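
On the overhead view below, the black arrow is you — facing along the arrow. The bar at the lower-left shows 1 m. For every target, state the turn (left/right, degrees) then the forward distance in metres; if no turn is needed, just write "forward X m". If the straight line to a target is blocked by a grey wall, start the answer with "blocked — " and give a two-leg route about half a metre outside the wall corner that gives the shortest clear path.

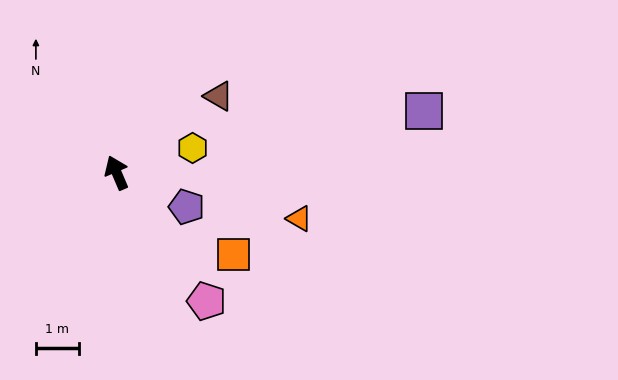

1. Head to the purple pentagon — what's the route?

turn right 139°, forward 1.8 m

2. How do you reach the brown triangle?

turn right 76°, forward 3.0 m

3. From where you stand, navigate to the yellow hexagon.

turn right 95°, forward 1.9 m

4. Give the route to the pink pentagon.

turn right 168°, forward 3.6 m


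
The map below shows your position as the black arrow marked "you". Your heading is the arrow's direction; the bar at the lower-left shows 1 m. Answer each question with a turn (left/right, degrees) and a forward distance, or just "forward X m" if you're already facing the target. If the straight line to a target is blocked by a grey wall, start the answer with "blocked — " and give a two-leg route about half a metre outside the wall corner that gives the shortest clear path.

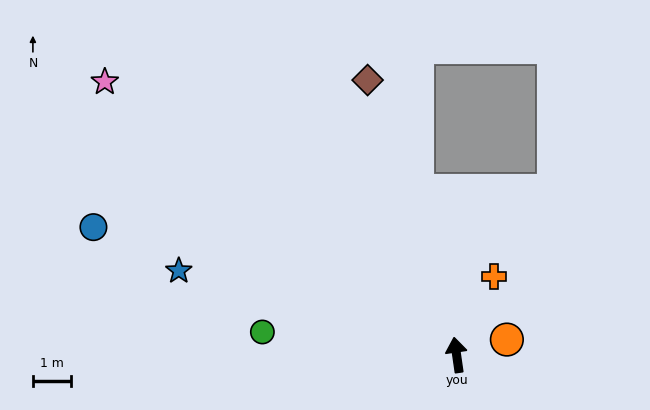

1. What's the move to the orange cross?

turn right 34°, forward 2.3 m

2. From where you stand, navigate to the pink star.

turn left 44°, forward 11.6 m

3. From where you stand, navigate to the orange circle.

turn right 81°, forward 1.4 m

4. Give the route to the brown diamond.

turn left 10°, forward 7.5 m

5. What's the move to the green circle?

turn left 75°, forward 5.1 m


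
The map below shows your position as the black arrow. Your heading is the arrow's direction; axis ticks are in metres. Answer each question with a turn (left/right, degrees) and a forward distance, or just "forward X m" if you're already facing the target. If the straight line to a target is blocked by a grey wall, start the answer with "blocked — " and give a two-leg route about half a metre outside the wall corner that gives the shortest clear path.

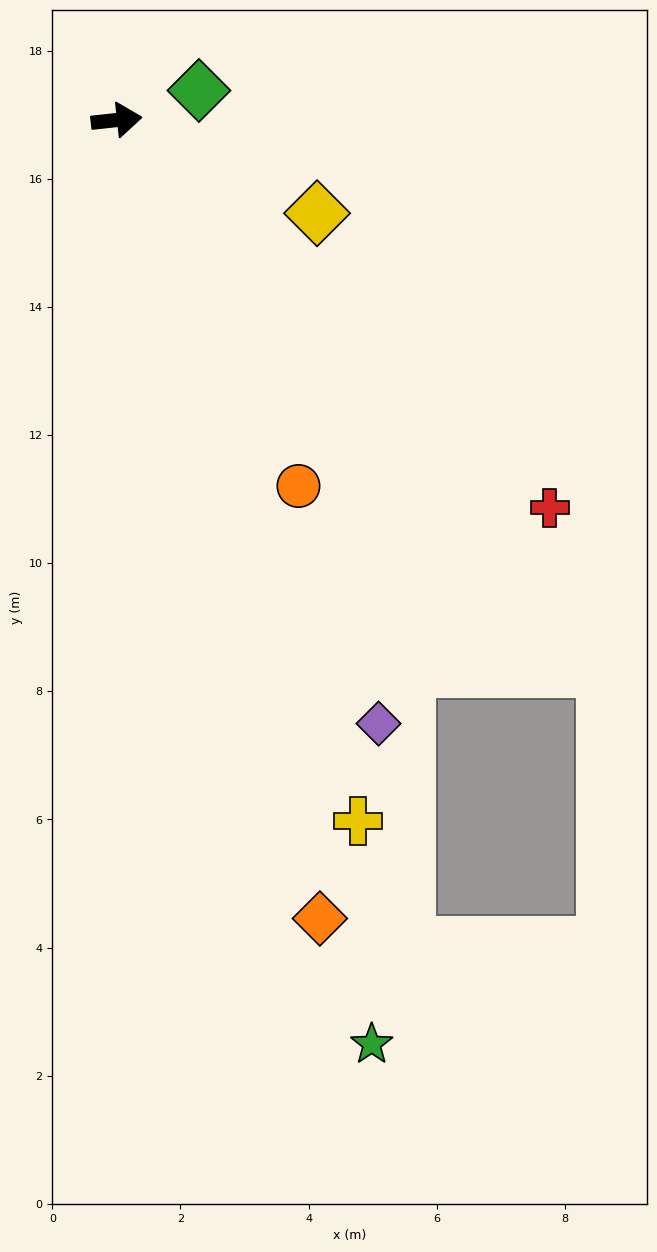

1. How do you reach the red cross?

turn right 48°, forward 9.1 m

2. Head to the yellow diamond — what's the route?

turn right 31°, forward 3.5 m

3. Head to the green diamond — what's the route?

turn left 14°, forward 1.4 m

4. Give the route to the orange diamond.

turn right 82°, forward 12.9 m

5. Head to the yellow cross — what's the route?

turn right 77°, forward 11.6 m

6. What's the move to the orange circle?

turn right 70°, forward 6.4 m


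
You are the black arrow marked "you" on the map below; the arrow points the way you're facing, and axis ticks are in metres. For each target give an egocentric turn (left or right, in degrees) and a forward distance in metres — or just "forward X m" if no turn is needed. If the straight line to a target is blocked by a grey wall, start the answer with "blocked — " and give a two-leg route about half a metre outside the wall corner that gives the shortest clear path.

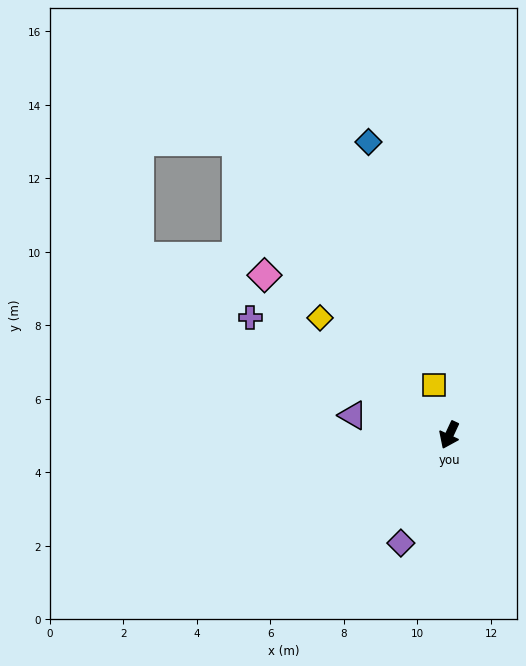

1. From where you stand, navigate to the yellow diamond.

turn right 107°, forward 4.7 m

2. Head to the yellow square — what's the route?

turn right 138°, forward 1.4 m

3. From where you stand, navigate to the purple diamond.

forward 3.2 m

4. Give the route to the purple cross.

turn right 96°, forward 6.3 m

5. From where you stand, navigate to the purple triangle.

turn right 77°, forward 2.7 m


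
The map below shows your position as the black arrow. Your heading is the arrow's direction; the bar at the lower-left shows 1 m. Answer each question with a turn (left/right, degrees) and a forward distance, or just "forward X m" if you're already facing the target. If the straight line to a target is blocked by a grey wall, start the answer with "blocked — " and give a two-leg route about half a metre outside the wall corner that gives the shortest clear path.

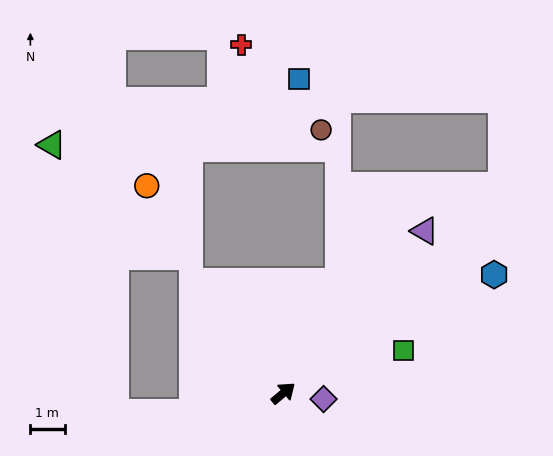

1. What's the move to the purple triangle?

turn left 9°, forward 6.3 m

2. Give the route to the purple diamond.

turn right 48°, forward 1.2 m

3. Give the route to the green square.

turn right 20°, forward 3.7 m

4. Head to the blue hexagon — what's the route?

turn right 11°, forward 7.1 m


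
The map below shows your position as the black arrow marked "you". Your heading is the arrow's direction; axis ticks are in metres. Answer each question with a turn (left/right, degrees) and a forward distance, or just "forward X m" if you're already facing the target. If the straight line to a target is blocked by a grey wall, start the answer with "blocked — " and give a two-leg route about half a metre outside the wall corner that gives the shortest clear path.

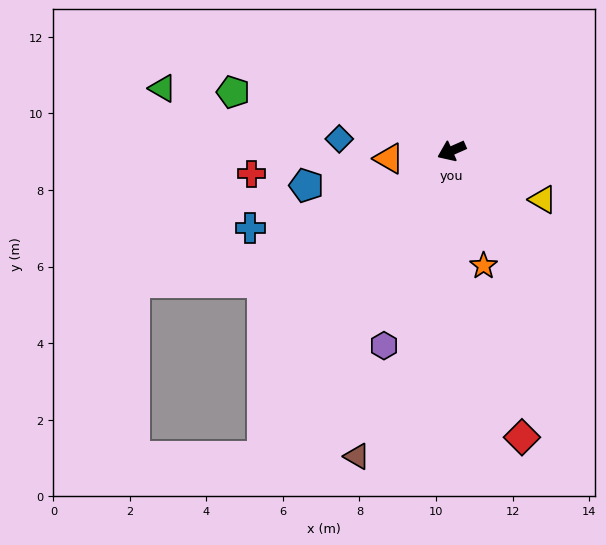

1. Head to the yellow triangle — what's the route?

turn left 128°, forward 2.7 m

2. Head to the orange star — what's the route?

turn left 82°, forward 3.1 m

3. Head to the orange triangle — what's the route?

turn right 17°, forward 1.7 m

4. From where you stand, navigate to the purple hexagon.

turn left 47°, forward 5.4 m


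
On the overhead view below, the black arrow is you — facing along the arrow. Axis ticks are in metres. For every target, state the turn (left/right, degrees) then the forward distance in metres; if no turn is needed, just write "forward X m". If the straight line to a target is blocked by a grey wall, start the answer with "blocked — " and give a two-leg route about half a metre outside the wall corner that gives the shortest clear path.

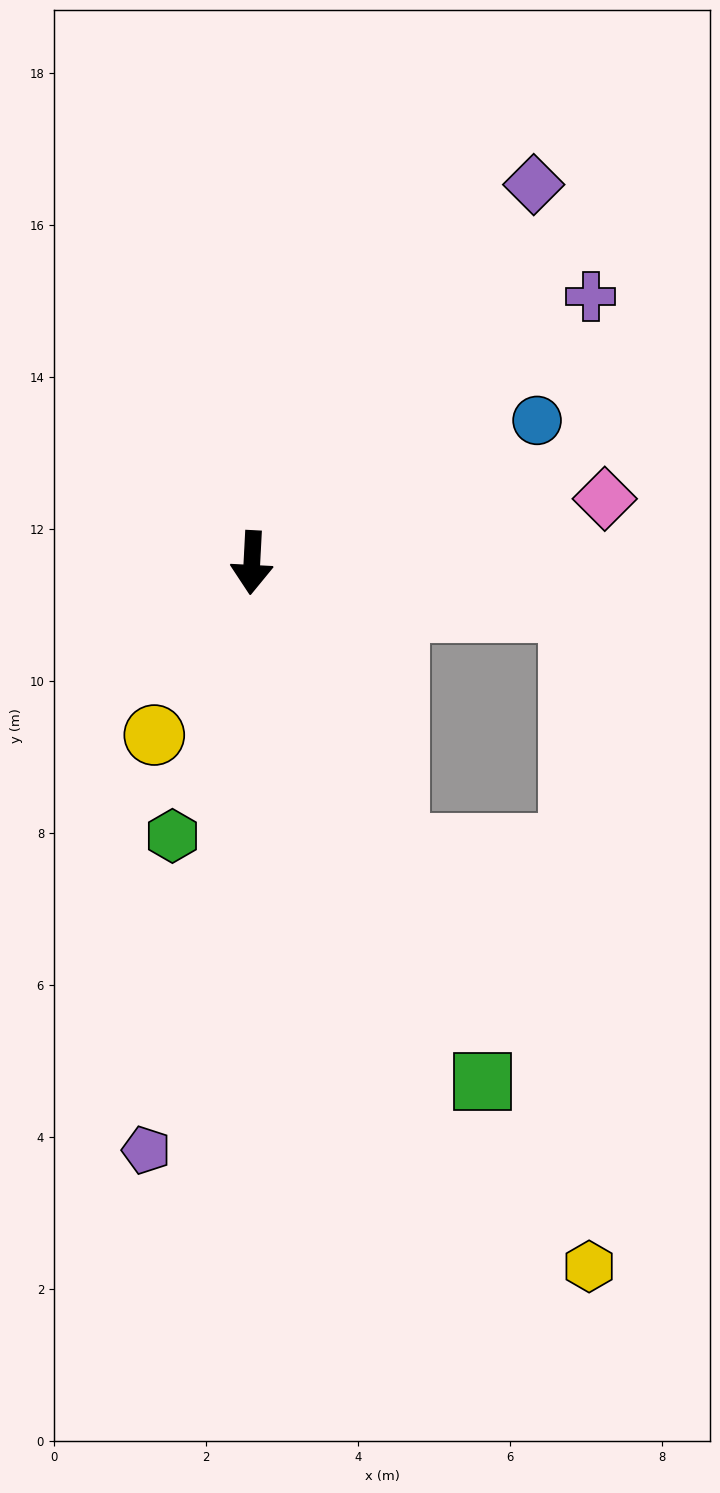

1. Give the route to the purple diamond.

turn left 146°, forward 6.2 m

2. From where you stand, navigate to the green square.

turn left 27°, forward 7.5 m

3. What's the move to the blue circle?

turn left 120°, forward 4.2 m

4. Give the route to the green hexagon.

turn right 13°, forward 3.7 m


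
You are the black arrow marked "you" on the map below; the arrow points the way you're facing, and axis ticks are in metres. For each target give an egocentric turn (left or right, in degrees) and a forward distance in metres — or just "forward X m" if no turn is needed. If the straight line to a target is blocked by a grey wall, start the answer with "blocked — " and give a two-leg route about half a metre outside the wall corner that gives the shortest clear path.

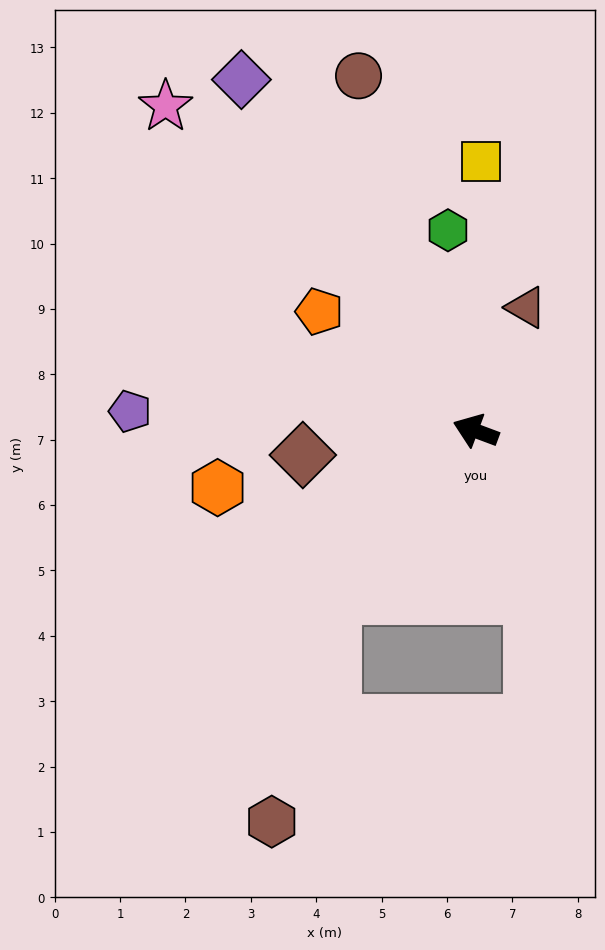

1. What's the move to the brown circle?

turn right 51°, forward 5.7 m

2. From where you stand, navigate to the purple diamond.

turn right 36°, forward 6.5 m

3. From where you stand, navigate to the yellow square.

turn right 71°, forward 4.1 m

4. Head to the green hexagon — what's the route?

turn right 62°, forward 3.1 m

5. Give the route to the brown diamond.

turn left 28°, forward 2.7 m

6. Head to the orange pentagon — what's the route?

turn right 17°, forward 3.0 m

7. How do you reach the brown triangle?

turn right 92°, forward 2.0 m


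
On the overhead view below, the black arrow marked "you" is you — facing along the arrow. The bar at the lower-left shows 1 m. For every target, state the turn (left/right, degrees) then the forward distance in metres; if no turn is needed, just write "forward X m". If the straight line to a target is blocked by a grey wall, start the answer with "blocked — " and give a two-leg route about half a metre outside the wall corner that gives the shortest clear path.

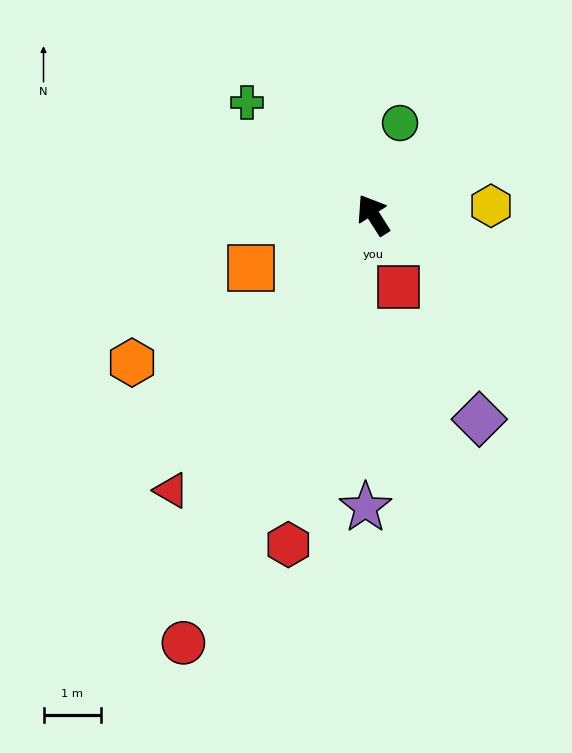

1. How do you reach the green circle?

turn right 49°, forward 1.7 m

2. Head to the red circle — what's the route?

turn left 124°, forward 8.2 m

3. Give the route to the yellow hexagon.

turn right 118°, forward 2.1 m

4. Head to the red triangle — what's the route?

turn left 111°, forward 6.0 m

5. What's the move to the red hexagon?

turn left 133°, forward 6.0 m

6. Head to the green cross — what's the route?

turn left 16°, forward 3.0 m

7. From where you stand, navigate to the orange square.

turn left 81°, forward 2.3 m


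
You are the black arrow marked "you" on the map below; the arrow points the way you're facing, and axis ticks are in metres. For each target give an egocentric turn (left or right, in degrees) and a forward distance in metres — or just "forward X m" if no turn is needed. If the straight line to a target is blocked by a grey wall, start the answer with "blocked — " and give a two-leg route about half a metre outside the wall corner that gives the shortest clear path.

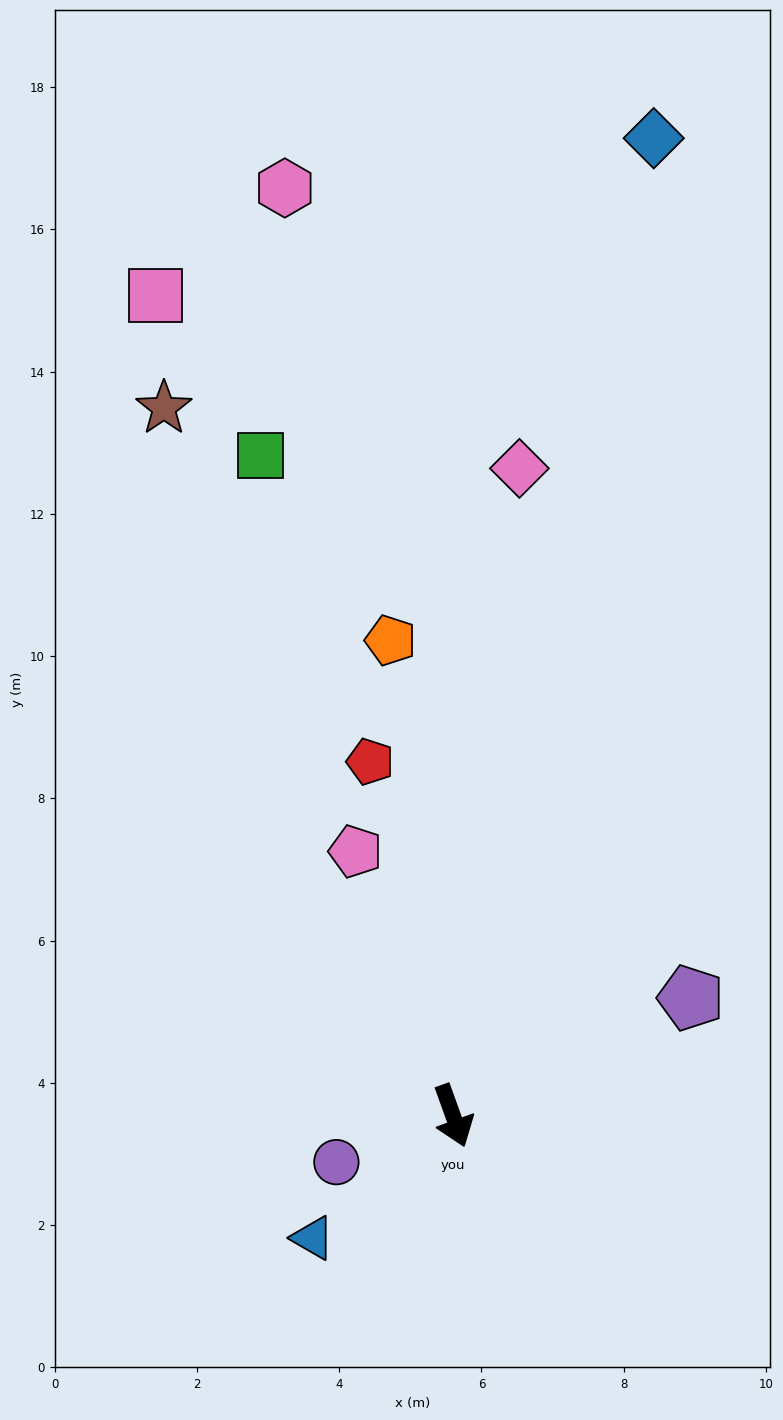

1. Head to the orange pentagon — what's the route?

turn left 168°, forward 6.7 m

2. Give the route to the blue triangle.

turn right 69°, forward 2.6 m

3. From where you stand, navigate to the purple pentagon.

turn left 97°, forward 3.7 m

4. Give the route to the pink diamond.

turn left 154°, forward 9.2 m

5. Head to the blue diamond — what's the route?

turn left 149°, forward 14.0 m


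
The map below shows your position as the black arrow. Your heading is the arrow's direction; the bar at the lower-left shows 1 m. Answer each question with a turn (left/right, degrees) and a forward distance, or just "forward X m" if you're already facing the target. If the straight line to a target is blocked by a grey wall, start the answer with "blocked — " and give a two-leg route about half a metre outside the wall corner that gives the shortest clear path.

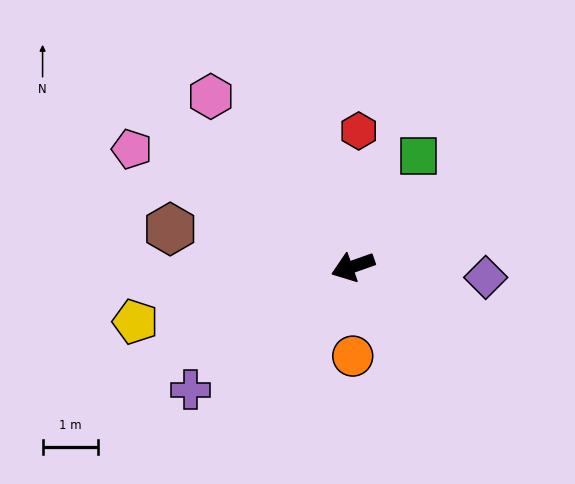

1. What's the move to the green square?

turn right 140°, forward 2.3 m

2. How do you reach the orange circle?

turn left 70°, forward 1.6 m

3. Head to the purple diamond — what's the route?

turn left 156°, forward 2.4 m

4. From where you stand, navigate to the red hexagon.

turn right 112°, forward 2.4 m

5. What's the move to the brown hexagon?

turn right 31°, forward 3.4 m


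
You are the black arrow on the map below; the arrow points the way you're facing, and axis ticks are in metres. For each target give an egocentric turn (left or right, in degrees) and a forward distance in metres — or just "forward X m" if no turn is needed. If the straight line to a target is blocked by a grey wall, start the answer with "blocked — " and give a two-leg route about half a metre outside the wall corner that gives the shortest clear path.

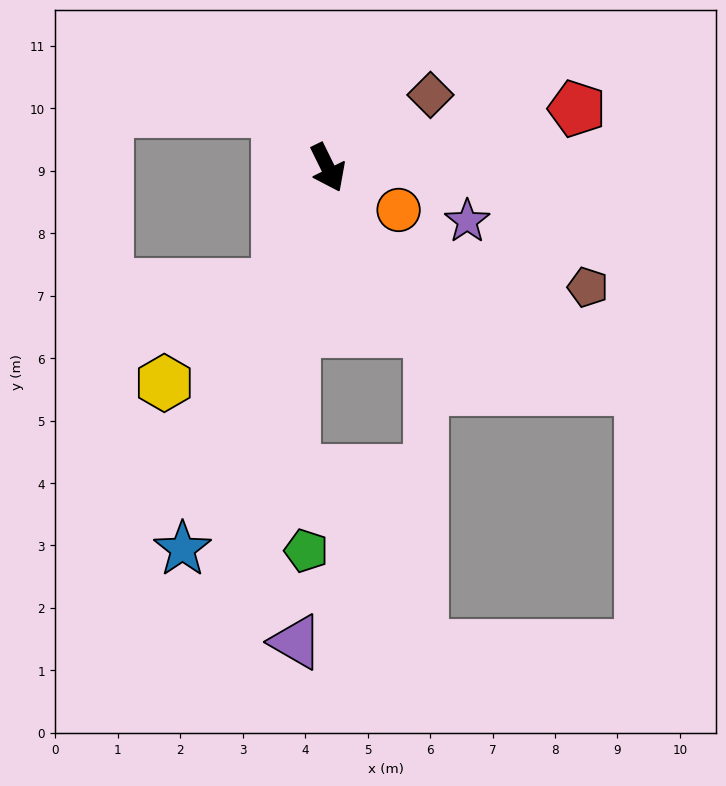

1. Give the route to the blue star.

turn right 47°, forward 6.5 m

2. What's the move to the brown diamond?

turn left 99°, forward 2.0 m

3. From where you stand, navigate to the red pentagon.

turn left 77°, forward 4.1 m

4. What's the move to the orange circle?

turn left 33°, forward 1.3 m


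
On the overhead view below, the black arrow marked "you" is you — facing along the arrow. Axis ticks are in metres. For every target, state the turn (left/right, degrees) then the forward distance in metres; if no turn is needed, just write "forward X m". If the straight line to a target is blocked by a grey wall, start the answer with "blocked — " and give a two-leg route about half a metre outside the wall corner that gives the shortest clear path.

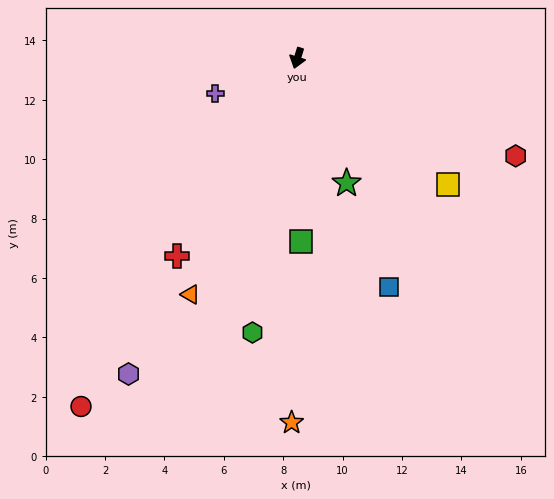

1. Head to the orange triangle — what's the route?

turn right 7°, forward 8.7 m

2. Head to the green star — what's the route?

turn left 39°, forward 4.5 m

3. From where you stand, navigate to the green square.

turn left 18°, forward 6.2 m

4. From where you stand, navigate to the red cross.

turn right 14°, forward 7.8 m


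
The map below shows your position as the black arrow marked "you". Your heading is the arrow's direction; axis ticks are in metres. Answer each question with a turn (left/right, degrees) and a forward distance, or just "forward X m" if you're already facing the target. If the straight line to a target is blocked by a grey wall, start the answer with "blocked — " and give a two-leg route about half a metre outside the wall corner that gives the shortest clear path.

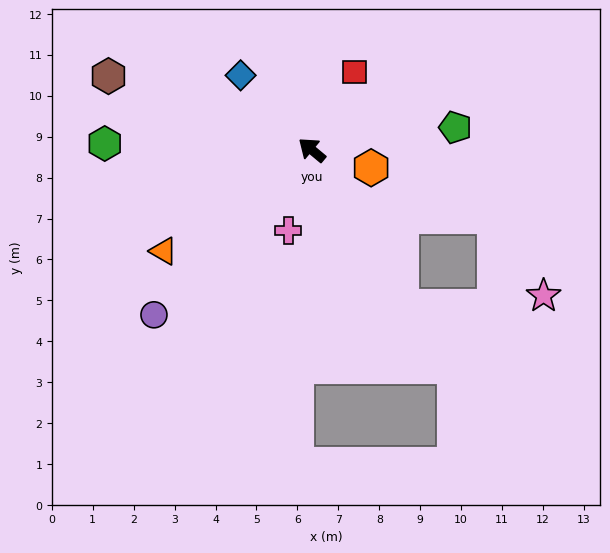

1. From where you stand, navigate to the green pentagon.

turn right 131°, forward 3.5 m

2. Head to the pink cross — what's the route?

turn left 113°, forward 2.1 m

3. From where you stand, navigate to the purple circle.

turn left 86°, forward 5.6 m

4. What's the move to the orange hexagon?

turn right 157°, forward 1.5 m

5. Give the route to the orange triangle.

turn left 74°, forward 4.4 m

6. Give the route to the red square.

turn right 79°, forward 2.2 m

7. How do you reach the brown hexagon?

turn left 20°, forward 5.3 m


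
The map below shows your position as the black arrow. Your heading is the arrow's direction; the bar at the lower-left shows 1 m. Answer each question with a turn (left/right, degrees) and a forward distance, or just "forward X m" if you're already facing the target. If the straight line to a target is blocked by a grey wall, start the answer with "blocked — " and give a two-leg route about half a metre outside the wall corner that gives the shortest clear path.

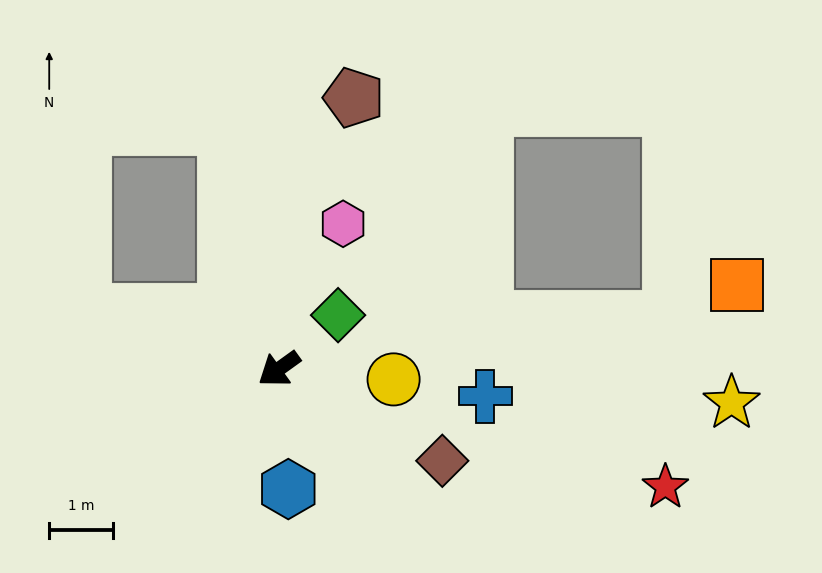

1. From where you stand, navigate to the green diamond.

turn right 173°, forward 1.3 m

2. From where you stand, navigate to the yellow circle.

turn left 139°, forward 1.8 m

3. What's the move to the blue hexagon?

turn left 59°, forward 1.9 m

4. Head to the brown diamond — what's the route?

turn left 115°, forward 2.9 m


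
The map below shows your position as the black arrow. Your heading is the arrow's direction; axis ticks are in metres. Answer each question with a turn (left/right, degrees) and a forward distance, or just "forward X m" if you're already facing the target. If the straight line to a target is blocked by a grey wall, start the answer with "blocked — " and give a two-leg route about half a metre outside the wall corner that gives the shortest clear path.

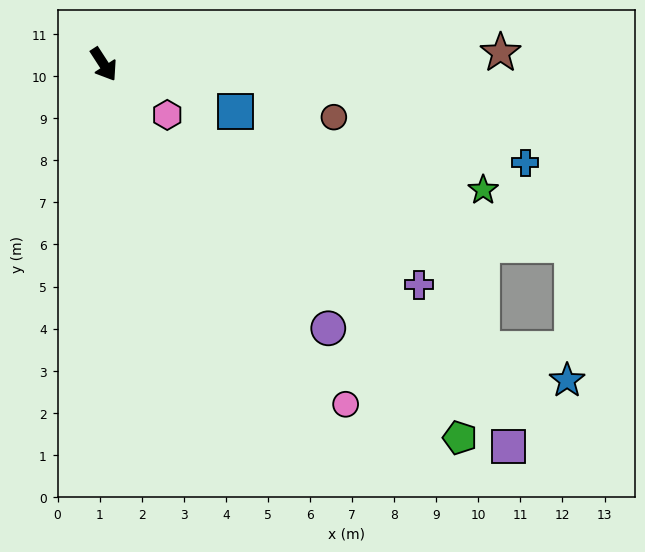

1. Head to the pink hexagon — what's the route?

turn left 19°, forward 1.9 m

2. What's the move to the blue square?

turn left 37°, forward 3.3 m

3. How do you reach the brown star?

turn left 59°, forward 9.4 m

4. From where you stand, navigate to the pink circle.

turn left 3°, forward 9.9 m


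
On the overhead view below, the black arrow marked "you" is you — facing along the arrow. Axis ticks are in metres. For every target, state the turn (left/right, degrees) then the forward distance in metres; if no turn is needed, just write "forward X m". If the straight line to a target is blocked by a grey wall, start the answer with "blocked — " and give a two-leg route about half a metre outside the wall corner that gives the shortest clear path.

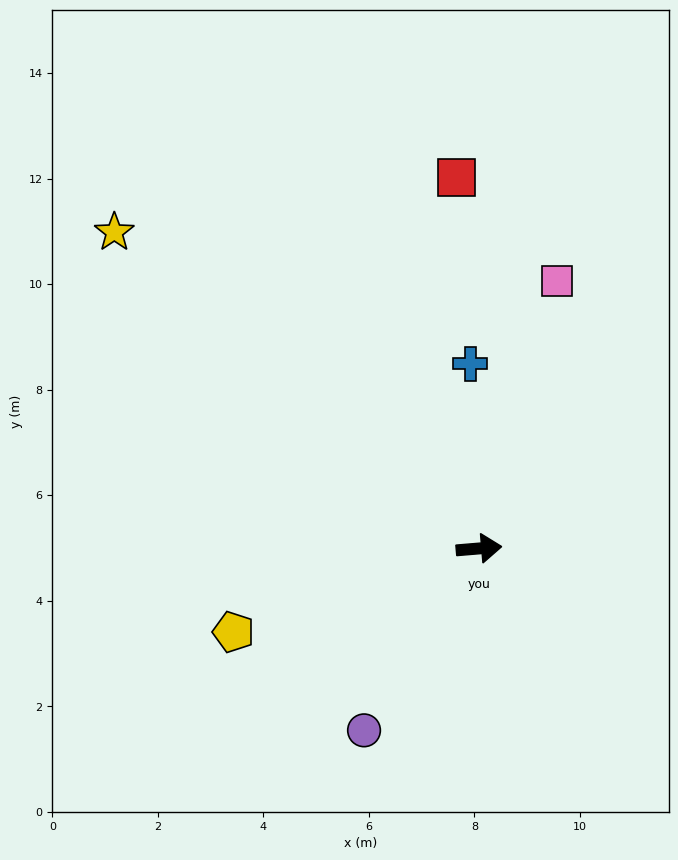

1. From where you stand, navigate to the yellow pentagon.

turn right 166°, forward 4.9 m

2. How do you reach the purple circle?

turn right 127°, forward 4.1 m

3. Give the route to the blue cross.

turn left 88°, forward 3.5 m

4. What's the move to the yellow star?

turn left 134°, forward 9.1 m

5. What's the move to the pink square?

turn left 69°, forward 5.3 m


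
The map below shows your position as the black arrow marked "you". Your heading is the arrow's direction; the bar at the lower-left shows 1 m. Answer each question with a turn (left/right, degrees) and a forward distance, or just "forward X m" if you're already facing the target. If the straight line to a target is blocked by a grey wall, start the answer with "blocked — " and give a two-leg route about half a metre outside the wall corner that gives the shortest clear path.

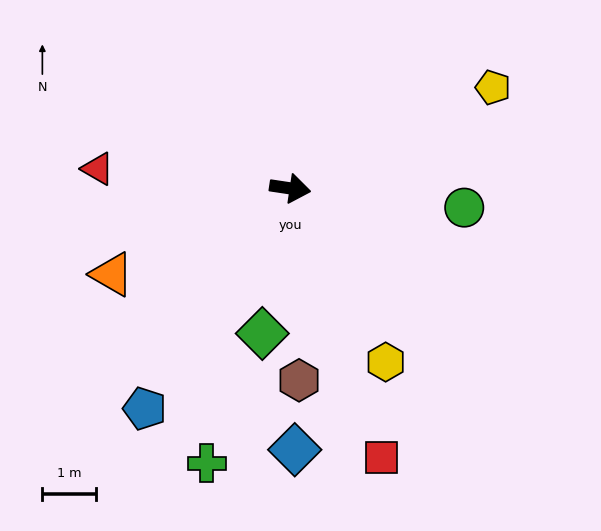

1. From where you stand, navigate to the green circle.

turn left 2°, forward 3.3 m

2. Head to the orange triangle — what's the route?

turn right 146°, forward 3.7 m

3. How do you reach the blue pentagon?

turn right 115°, forward 4.9 m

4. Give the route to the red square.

turn right 63°, forward 5.3 m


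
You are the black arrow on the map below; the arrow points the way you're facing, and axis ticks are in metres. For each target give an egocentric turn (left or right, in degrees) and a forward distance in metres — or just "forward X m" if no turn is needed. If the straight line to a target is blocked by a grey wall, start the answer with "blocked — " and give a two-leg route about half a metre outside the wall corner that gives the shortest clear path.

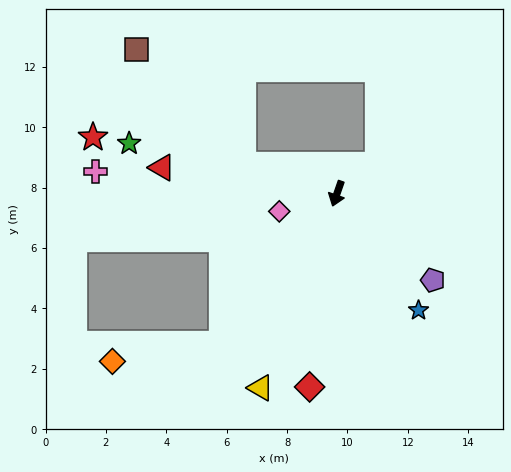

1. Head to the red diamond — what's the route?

turn left 11°, forward 6.5 m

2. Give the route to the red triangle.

turn right 79°, forward 5.9 m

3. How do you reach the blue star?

turn left 54°, forward 4.7 m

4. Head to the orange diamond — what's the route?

blocked — turn right 18°, forward 6.3 m, then turn right 44°, forward 3.7 m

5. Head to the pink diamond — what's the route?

turn right 54°, forward 2.0 m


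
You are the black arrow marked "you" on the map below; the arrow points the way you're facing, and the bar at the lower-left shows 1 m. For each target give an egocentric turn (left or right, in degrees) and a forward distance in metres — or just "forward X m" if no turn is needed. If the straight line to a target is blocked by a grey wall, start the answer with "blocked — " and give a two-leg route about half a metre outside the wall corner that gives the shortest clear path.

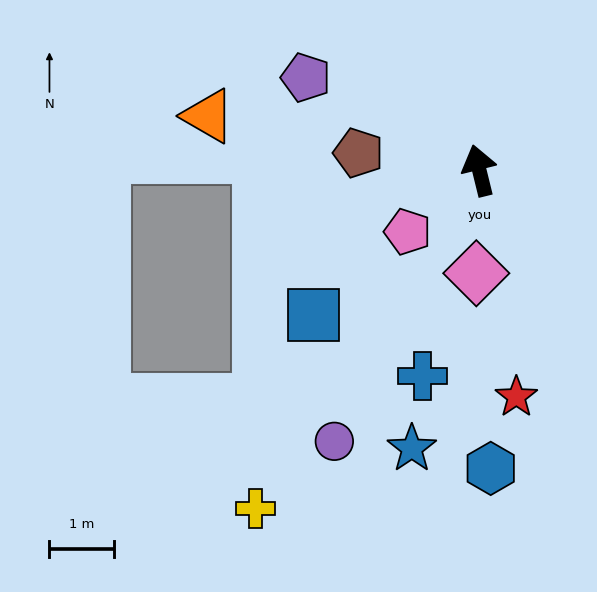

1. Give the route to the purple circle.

turn left 138°, forward 4.7 m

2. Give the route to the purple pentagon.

turn left 48°, forward 3.0 m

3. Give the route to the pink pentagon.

turn left 117°, forward 1.5 m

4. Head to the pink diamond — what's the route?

turn left 165°, forward 1.6 m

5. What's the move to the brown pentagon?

turn left 68°, forward 1.9 m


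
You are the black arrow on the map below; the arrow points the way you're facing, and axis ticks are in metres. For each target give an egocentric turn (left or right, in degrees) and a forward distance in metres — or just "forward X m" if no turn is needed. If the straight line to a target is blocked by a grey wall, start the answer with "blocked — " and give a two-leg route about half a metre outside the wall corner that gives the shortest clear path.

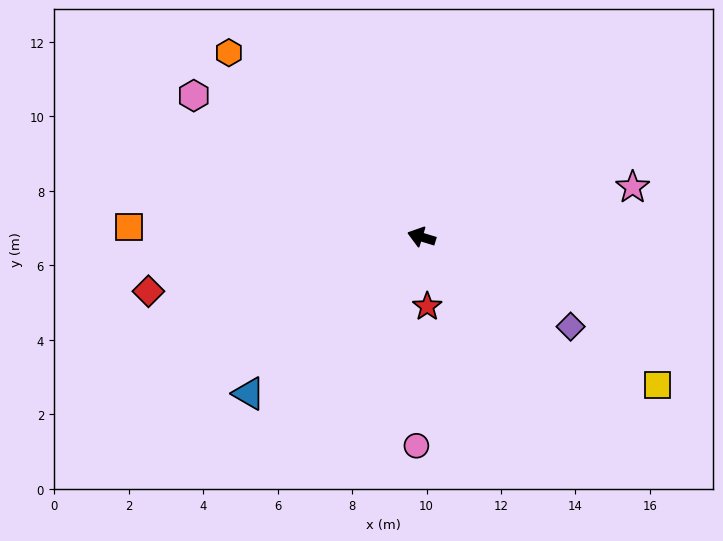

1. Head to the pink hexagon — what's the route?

turn right 15°, forward 7.2 m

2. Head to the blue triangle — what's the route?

turn left 59°, forward 6.3 m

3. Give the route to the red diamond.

turn left 28°, forward 7.5 m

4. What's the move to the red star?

turn left 112°, forward 1.9 m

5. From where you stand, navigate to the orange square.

turn left 15°, forward 7.9 m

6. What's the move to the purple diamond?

turn left 166°, forward 4.7 m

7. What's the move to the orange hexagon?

turn right 27°, forward 7.2 m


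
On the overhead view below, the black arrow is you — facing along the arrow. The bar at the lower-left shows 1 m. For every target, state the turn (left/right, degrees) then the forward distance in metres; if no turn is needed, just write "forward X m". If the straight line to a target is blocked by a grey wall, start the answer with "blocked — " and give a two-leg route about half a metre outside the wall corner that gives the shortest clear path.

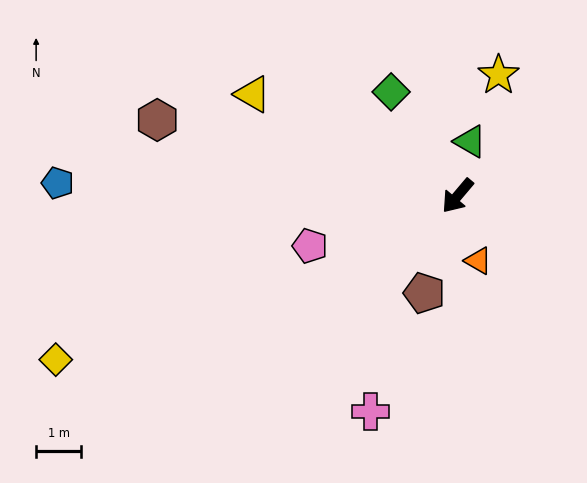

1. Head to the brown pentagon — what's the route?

turn left 21°, forward 2.3 m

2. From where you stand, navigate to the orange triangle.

turn left 58°, forward 1.5 m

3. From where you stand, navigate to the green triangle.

turn right 153°, forward 1.2 m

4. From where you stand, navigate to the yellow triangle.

turn right 76°, forward 5.1 m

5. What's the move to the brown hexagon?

turn right 64°, forward 6.9 m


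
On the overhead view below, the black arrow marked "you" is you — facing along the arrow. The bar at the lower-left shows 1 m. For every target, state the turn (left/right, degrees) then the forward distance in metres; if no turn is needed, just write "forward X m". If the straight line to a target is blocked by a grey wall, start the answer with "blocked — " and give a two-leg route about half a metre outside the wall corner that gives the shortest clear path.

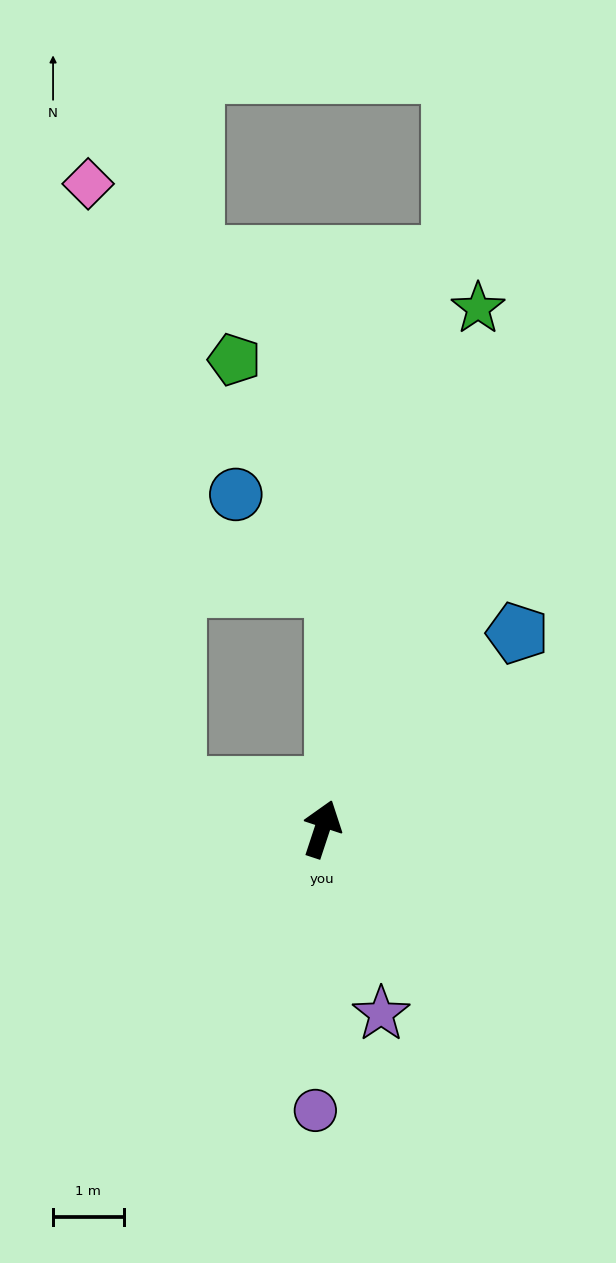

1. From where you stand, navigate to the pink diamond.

blocked — turn left 92°, forward 2.1 m, then turn right 65°, forward 8.6 m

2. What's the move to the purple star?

turn right 144°, forward 2.8 m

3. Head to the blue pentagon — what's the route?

turn right 27°, forward 3.9 m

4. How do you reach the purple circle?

turn right 163°, forward 4.0 m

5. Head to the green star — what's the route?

forward 7.7 m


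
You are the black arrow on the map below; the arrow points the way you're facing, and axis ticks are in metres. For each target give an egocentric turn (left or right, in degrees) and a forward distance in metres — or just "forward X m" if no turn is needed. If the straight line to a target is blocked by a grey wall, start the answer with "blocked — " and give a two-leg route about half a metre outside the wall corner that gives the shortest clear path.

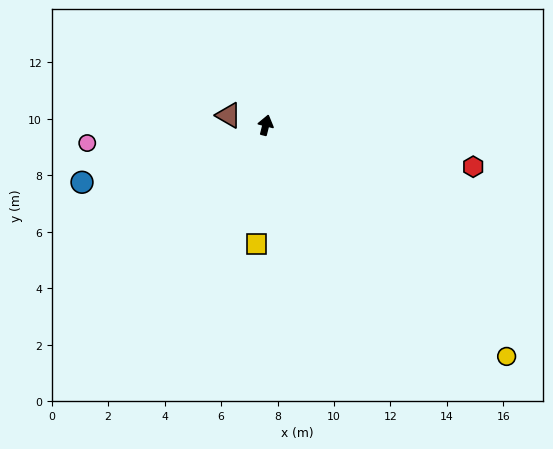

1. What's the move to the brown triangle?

turn left 89°, forward 1.4 m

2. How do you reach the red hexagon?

turn right 87°, forward 7.5 m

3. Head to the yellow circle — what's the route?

turn right 120°, forward 11.8 m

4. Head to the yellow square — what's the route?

turn right 170°, forward 4.2 m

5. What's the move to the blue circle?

turn left 121°, forward 6.8 m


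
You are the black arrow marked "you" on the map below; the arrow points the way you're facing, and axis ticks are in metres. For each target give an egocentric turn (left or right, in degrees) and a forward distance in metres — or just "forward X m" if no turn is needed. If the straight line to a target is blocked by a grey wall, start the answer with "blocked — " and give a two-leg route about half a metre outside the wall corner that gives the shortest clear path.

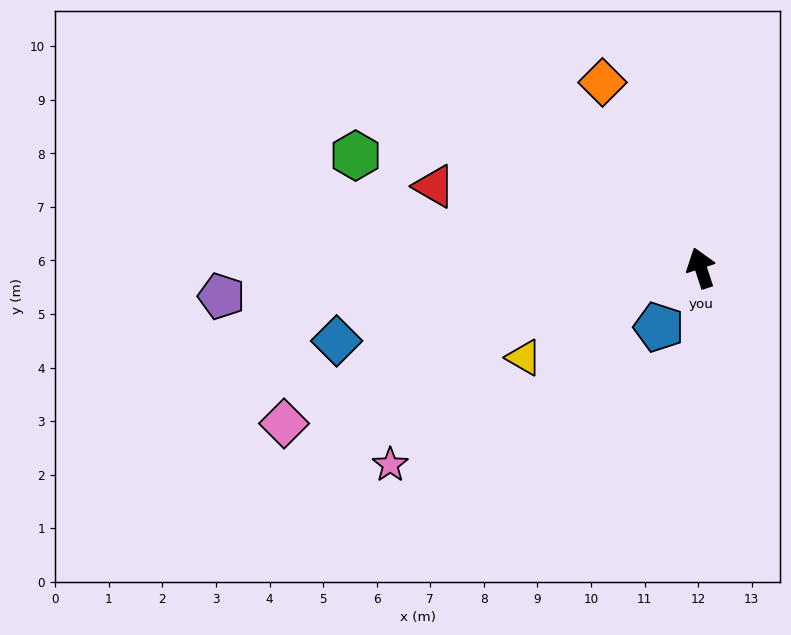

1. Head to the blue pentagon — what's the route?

turn left 127°, forward 1.4 m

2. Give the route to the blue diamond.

turn left 83°, forward 6.9 m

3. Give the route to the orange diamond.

turn left 10°, forward 3.9 m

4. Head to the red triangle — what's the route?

turn left 55°, forward 5.2 m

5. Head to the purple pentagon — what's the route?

turn left 75°, forward 9.0 m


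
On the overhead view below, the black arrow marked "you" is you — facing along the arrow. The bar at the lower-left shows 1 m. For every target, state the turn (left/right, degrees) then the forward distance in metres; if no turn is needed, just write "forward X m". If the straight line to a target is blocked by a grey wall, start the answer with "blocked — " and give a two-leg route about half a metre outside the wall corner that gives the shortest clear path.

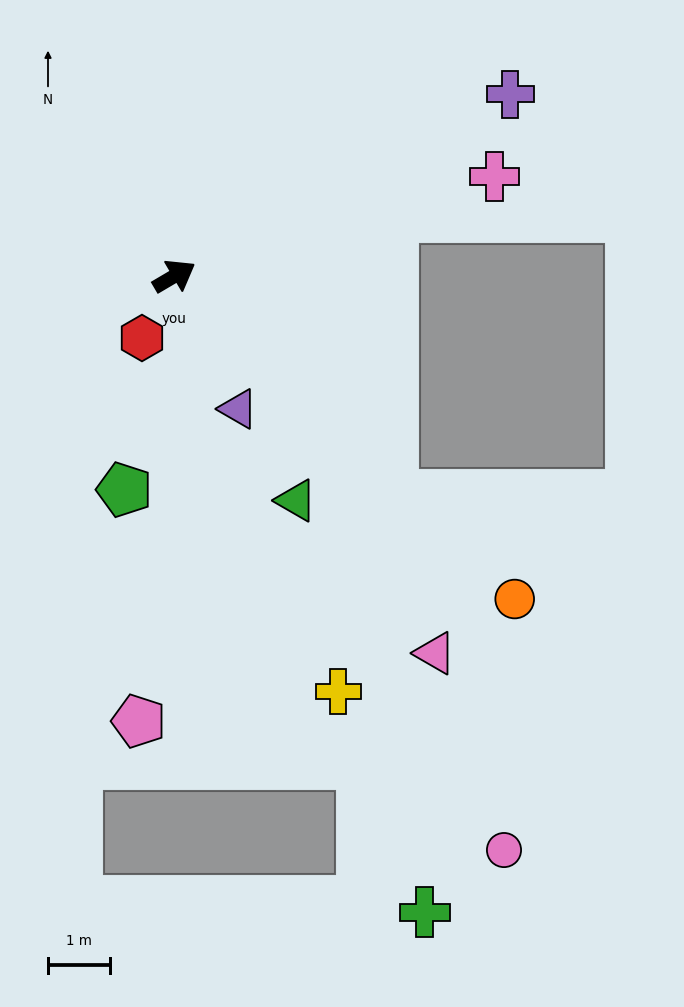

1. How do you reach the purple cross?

turn right 2°, forward 6.2 m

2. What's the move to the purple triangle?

turn right 95°, forward 2.4 m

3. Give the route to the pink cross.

turn right 13°, forward 5.4 m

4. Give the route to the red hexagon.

turn right 148°, forward 1.1 m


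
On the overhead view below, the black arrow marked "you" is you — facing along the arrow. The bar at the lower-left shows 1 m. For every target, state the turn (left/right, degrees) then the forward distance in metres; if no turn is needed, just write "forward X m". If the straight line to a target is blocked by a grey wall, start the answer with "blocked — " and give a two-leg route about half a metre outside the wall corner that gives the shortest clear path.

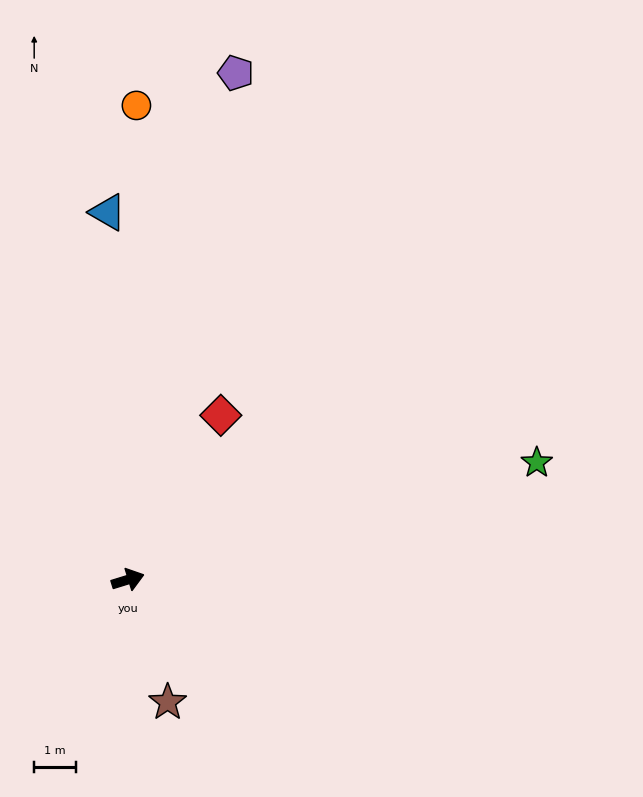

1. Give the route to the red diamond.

turn left 43°, forward 4.5 m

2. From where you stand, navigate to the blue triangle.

turn left 76°, forward 8.8 m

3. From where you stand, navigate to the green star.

forward 10.1 m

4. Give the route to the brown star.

turn right 89°, forward 3.1 m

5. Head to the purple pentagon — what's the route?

turn left 61°, forward 12.3 m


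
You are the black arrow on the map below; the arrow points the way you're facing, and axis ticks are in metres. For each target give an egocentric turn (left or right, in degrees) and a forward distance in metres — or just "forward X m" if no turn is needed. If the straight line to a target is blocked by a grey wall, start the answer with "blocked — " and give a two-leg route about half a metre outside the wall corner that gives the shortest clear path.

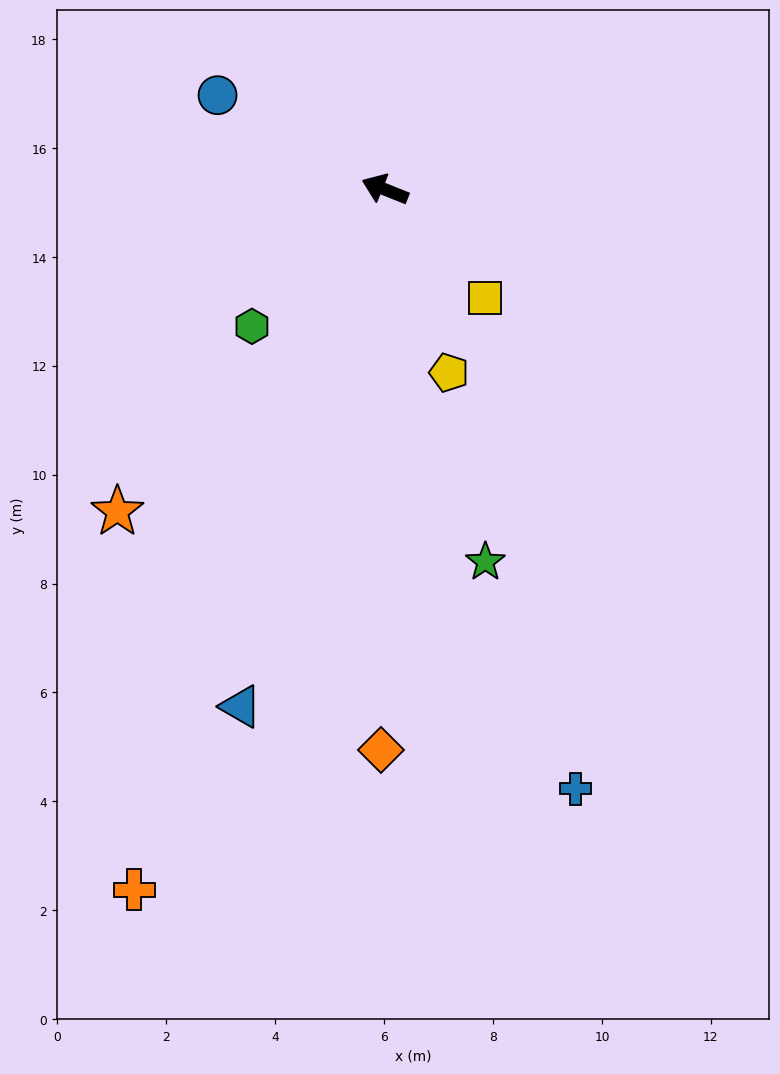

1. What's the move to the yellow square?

turn left 155°, forward 2.7 m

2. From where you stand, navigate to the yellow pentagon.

turn left 131°, forward 3.6 m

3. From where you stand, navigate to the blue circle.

turn right 8°, forward 3.5 m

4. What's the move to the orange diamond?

turn left 111°, forward 10.3 m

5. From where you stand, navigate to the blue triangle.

turn left 96°, forward 9.9 m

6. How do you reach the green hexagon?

turn left 68°, forward 3.5 m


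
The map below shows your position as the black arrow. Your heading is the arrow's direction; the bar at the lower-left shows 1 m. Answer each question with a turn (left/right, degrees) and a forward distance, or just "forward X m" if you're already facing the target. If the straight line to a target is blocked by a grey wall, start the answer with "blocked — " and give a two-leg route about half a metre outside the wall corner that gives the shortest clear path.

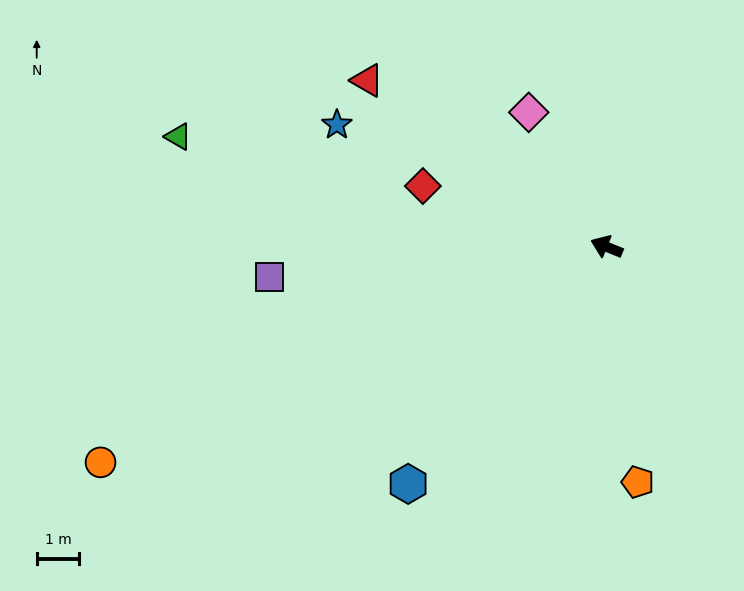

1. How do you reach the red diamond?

turn left 4°, forward 4.5 m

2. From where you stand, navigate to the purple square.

turn left 27°, forward 7.9 m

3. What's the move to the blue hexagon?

turn left 72°, forward 7.2 m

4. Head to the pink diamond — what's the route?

turn right 38°, forward 3.6 m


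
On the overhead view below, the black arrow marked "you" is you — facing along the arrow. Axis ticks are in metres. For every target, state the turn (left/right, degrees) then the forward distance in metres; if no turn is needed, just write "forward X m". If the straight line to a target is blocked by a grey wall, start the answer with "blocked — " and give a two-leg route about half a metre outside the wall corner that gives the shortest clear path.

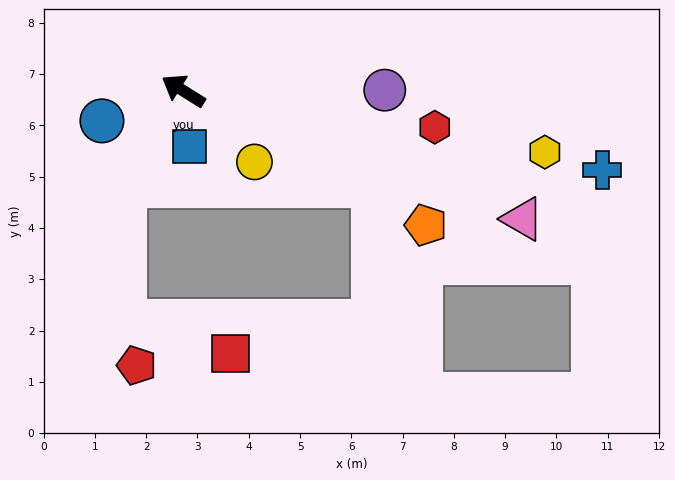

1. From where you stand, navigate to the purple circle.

turn right 148°, forward 3.9 m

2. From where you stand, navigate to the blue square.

turn left 128°, forward 1.1 m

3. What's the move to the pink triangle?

turn right 169°, forward 7.1 m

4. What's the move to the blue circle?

turn left 52°, forward 1.7 m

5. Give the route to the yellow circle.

turn left 167°, forward 2.0 m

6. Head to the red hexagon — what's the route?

turn right 156°, forward 5.0 m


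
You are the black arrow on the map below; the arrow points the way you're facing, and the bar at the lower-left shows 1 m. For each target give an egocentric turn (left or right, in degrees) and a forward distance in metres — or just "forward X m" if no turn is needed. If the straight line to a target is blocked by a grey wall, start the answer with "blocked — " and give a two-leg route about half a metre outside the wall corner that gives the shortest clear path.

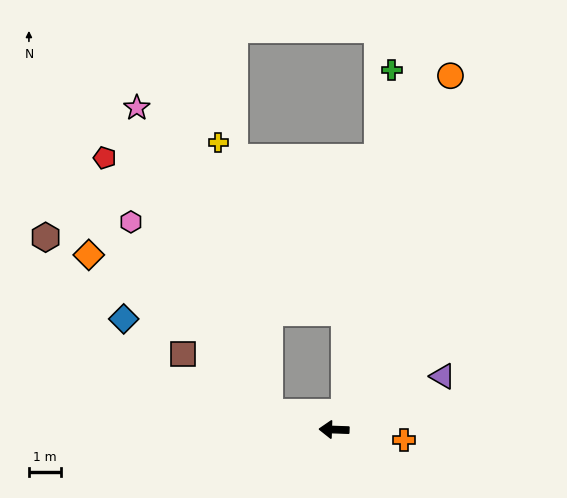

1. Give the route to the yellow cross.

blocked — turn right 13°, forward 2.1 m, then turn right 64°, forward 8.6 m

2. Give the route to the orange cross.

turn left 173°, forward 2.2 m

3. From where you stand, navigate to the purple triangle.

turn right 152°, forward 3.8 m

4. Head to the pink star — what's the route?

blocked — turn right 13°, forward 2.1 m, then turn right 51°, forward 10.4 m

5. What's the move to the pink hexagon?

blocked — turn right 13°, forward 2.1 m, then turn right 39°, forward 7.4 m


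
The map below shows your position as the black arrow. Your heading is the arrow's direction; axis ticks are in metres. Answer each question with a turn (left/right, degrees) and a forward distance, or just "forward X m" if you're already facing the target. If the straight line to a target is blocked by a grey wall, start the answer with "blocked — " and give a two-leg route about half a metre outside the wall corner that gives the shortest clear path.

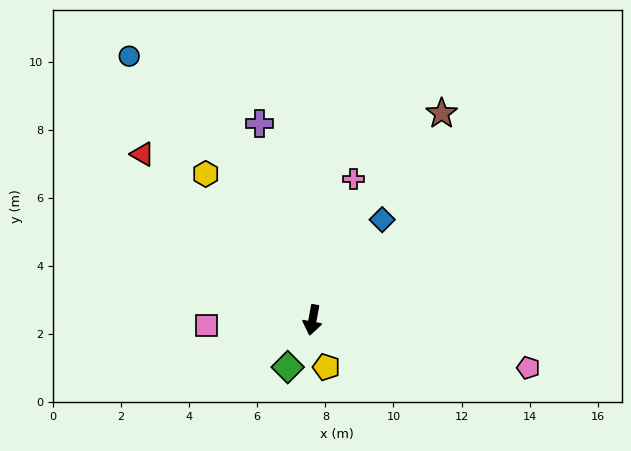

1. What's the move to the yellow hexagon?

turn right 133°, forward 5.3 m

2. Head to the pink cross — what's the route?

turn left 174°, forward 4.3 m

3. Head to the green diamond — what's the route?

turn right 17°, forward 1.6 m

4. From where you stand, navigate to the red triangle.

turn right 124°, forward 7.0 m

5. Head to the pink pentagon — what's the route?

turn left 88°, forward 6.5 m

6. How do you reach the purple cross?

turn right 154°, forward 6.0 m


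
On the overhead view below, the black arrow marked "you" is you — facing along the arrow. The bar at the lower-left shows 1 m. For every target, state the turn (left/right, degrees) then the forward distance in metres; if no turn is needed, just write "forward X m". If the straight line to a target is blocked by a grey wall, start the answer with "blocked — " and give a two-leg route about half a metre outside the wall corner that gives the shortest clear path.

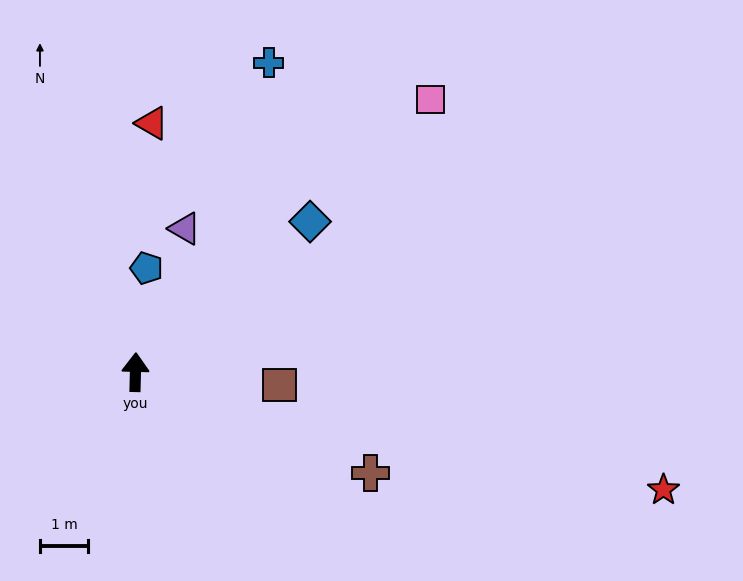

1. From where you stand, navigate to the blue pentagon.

turn right 5°, forward 2.2 m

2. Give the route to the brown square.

turn right 94°, forward 3.0 m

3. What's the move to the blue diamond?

turn right 48°, forward 4.8 m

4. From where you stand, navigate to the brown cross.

turn right 112°, forward 5.3 m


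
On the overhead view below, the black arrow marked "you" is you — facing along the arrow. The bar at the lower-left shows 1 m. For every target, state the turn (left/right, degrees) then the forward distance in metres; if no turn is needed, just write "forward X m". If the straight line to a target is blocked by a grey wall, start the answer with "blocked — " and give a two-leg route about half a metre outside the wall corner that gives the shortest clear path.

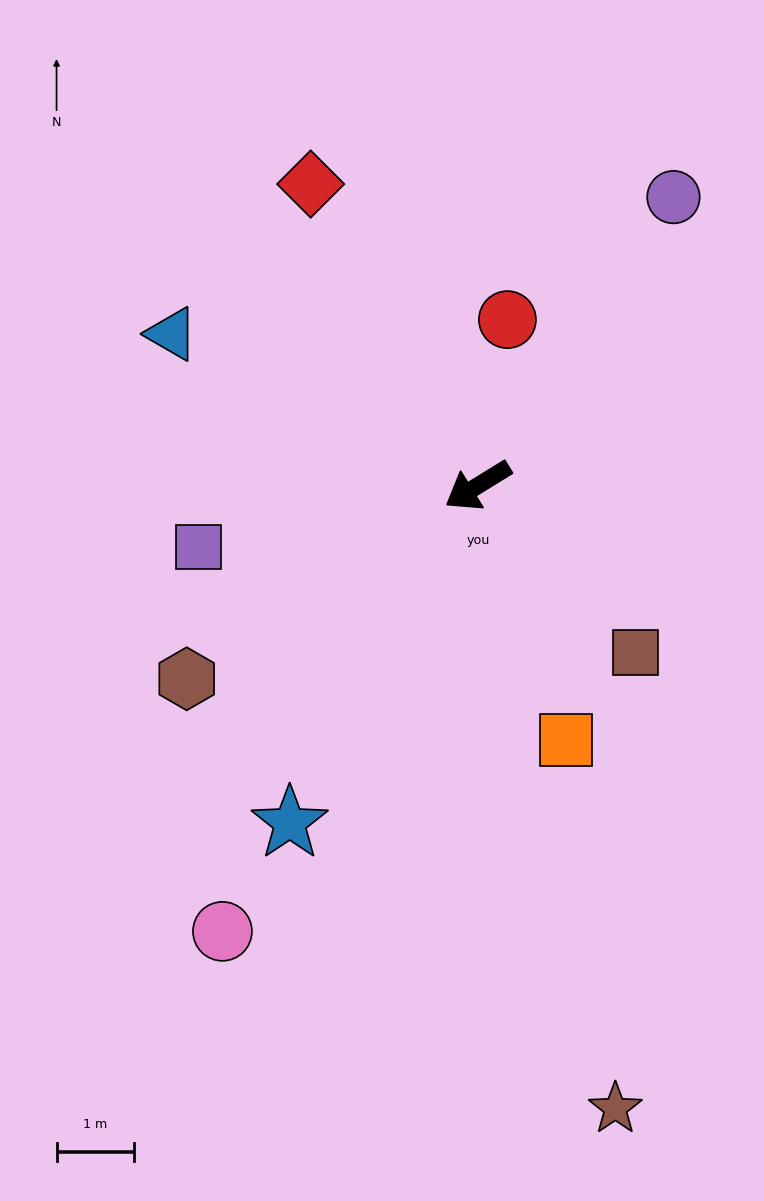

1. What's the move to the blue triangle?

turn right 58°, forward 4.4 m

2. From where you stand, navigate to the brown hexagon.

forward 4.5 m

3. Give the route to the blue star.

turn left 29°, forward 5.0 m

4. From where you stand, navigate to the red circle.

turn right 132°, forward 2.2 m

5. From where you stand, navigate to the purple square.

turn right 19°, forward 3.7 m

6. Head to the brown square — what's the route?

turn left 102°, forward 3.0 m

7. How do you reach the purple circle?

turn right 156°, forward 4.5 m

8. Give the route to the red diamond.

turn right 93°, forward 4.5 m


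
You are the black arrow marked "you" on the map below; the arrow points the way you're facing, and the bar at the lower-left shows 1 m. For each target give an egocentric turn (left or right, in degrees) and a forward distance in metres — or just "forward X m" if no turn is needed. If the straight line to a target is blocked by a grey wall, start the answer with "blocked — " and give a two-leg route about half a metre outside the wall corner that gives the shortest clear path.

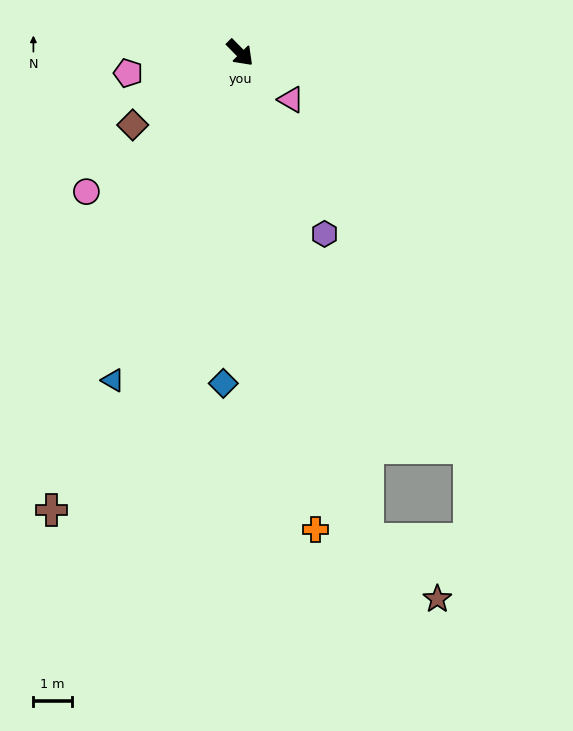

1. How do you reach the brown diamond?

turn right 101°, forward 3.3 m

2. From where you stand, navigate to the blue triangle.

turn right 66°, forward 9.1 m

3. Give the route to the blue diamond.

turn right 47°, forward 8.6 m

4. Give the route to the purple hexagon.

turn right 20°, forward 5.2 m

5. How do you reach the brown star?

blocked — turn right 30°, forward 13.0 m, then turn left 35°, forward 2.4 m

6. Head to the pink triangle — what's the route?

turn left 3°, forward 1.8 m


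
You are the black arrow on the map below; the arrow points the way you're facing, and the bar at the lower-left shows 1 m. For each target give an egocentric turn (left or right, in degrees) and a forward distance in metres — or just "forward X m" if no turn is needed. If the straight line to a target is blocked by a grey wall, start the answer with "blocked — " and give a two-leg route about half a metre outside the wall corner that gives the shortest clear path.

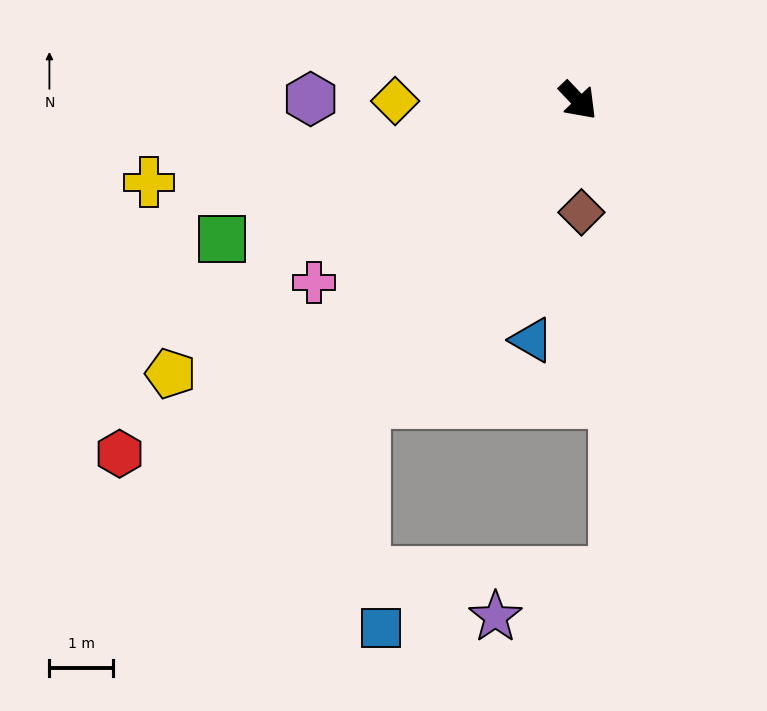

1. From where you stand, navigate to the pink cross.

turn right 99°, forward 5.0 m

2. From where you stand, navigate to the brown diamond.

turn right 42°, forward 1.8 m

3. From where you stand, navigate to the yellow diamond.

turn right 133°, forward 2.9 m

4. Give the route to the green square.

turn right 112°, forward 6.0 m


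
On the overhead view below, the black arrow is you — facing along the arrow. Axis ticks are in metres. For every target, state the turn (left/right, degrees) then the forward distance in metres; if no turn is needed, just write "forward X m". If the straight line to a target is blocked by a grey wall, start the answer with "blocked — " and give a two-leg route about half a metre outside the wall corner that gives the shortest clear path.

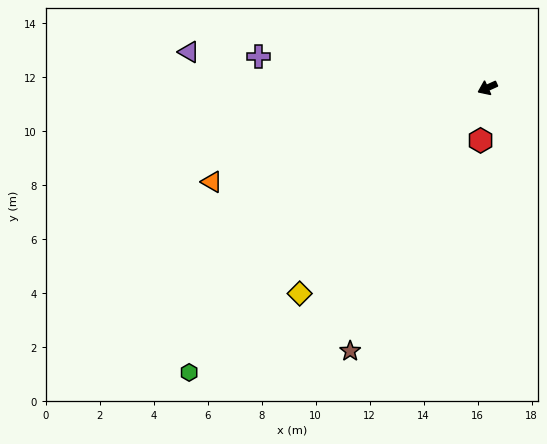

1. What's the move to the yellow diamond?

turn left 23°, forward 10.3 m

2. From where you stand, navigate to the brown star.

turn left 38°, forward 11.0 m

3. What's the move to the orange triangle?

turn right 6°, forward 10.8 m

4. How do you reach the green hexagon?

turn left 19°, forward 15.3 m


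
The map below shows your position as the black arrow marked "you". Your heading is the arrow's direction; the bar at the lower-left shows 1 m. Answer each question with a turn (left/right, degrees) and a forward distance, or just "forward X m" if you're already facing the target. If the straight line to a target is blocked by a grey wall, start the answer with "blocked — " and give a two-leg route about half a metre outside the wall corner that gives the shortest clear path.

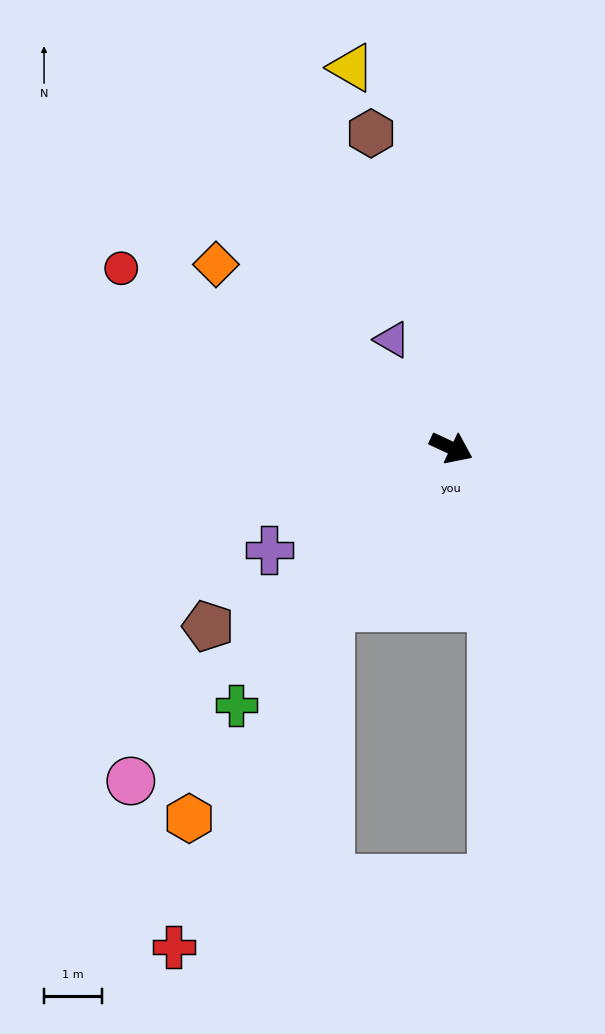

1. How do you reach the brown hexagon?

turn left 129°, forward 5.6 m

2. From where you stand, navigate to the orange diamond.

turn left 167°, forward 5.1 m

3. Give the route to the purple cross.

turn right 126°, forward 3.6 m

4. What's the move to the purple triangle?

turn left 144°, forward 2.1 m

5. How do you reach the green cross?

turn right 105°, forward 5.7 m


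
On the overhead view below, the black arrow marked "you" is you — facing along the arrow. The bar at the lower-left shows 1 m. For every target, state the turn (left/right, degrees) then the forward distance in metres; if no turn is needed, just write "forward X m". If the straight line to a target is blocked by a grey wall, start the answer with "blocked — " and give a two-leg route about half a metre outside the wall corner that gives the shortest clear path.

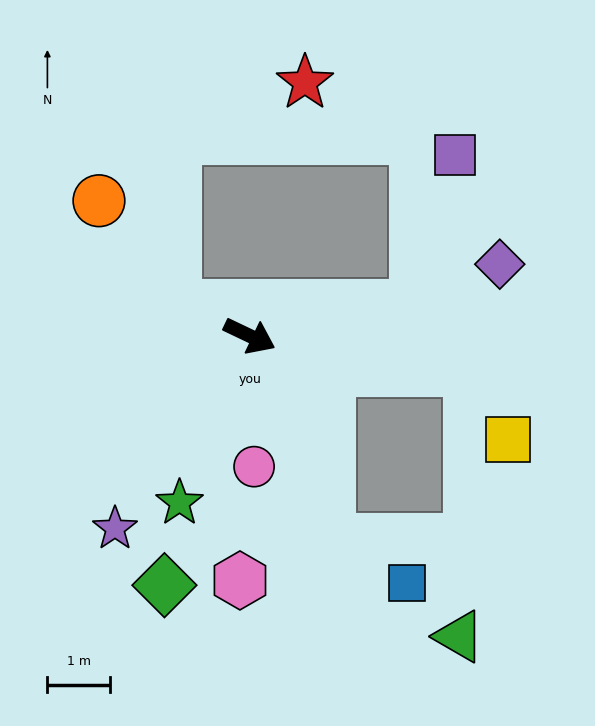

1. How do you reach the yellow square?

blocked — turn left 17°, forward 3.6 m, then turn right 53°, forward 1.3 m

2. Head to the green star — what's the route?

turn right 87°, forward 2.9 m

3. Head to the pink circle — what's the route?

turn right 63°, forward 2.1 m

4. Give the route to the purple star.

turn right 99°, forward 3.8 m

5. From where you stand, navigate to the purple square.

blocked — turn left 36°, forward 2.7 m, then turn left 65°, forward 2.5 m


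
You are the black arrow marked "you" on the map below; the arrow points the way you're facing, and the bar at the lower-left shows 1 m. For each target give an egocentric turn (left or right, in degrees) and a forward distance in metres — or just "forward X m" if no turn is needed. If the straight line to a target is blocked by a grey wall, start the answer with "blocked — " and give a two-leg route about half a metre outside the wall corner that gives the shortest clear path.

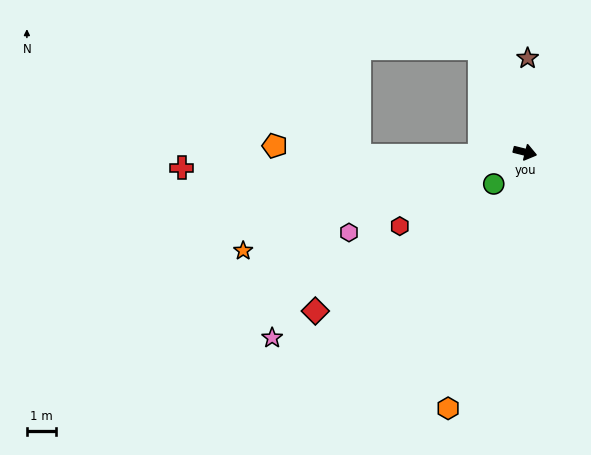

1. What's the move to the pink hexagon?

turn right 142°, forward 6.6 m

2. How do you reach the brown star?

turn left 102°, forward 3.2 m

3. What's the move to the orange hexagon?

turn right 93°, forward 9.2 m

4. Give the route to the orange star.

turn right 147°, forward 10.2 m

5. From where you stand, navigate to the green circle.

turn right 121°, forward 1.5 m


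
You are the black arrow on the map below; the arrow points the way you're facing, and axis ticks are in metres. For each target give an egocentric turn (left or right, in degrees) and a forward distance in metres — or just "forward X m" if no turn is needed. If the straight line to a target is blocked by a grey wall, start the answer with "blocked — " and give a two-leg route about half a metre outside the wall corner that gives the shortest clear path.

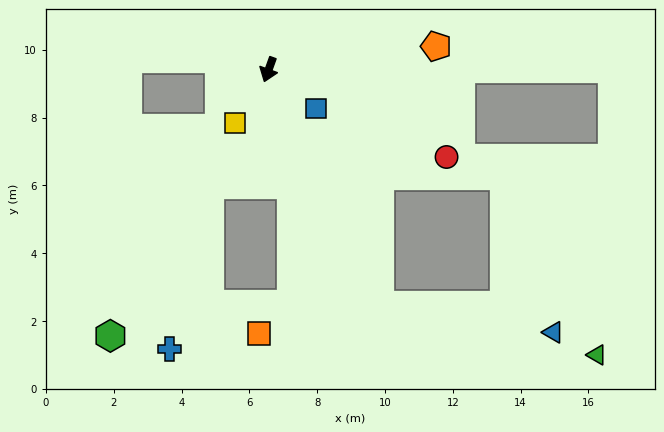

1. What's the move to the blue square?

turn left 70°, forward 1.8 m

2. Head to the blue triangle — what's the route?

blocked — turn left 45°, forward 7.7 m, then turn left 56°, forward 5.2 m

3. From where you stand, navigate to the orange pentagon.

turn left 118°, forward 5.0 m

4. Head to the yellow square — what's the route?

turn right 12°, forward 1.9 m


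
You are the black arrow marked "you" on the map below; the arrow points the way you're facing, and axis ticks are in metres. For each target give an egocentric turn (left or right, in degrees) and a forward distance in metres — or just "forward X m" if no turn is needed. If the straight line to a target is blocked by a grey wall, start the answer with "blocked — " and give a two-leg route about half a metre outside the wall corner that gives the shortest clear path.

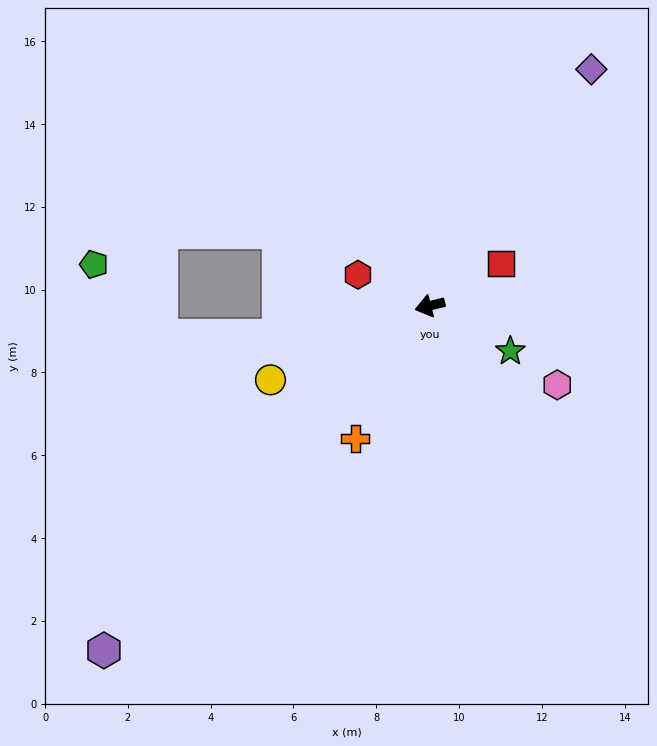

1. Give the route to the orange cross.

turn left 46°, forward 3.7 m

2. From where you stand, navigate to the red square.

turn right 164°, forward 2.0 m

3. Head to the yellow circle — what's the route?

turn left 11°, forward 4.2 m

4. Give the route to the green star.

turn left 136°, forward 2.2 m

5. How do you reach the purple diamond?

turn right 138°, forward 6.9 m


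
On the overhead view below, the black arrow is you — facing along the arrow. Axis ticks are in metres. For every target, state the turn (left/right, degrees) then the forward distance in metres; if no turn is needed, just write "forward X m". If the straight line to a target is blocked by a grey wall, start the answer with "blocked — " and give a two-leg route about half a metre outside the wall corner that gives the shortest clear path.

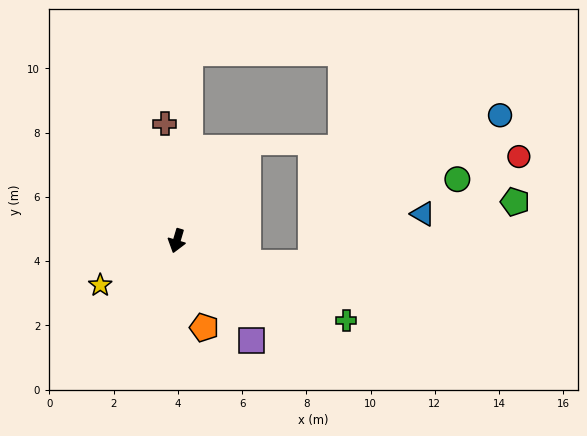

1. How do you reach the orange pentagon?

turn left 34°, forward 2.8 m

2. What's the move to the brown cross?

turn right 158°, forward 3.7 m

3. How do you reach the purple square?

turn left 53°, forward 3.9 m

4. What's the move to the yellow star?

turn right 43°, forward 2.8 m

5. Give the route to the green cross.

turn left 81°, forward 5.8 m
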